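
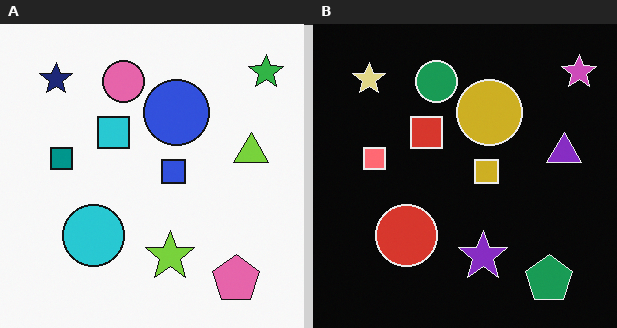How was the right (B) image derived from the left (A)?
The transformation is: color-inverted (negative).

The light background has become dark and every shape's color is its complement — a photographic negative.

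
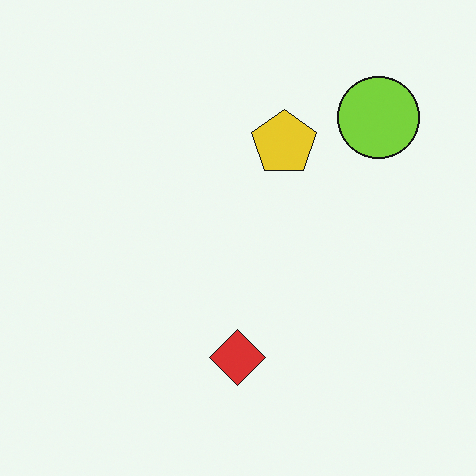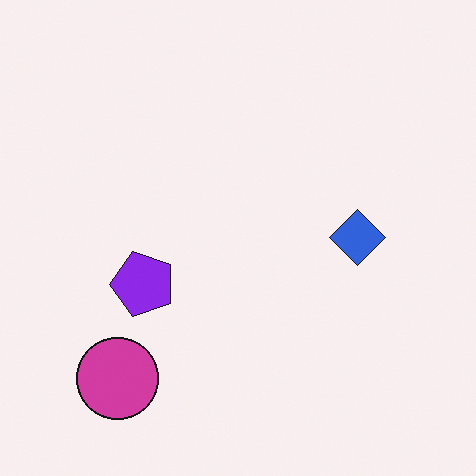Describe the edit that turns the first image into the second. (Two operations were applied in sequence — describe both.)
The transformation is: transposed (reflected across the top-left ↔ bottom-right diagonal), then hue-shifted by a large amount.

Shapes have swapped their row and column positions — what was in the top-right is now in the bottom-left — a diagonal reflection. Every shape's color has rotated by the same amount around the hue wheel — a uniform hue shift.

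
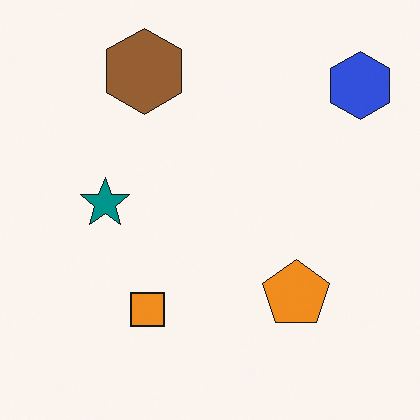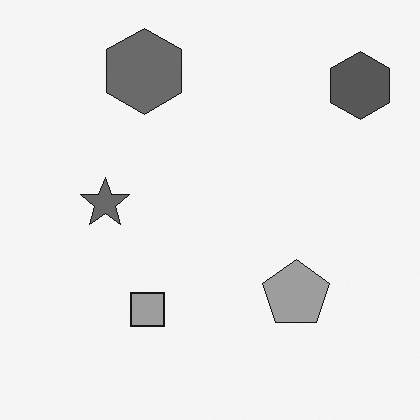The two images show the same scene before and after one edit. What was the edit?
The image was converted to grayscale.

All color is removed — every shape is now a shade of grey.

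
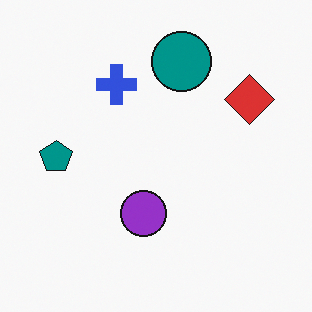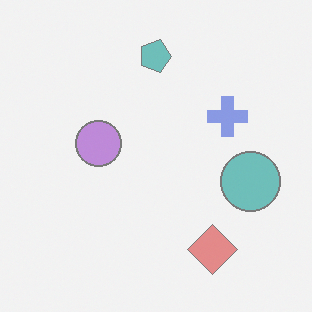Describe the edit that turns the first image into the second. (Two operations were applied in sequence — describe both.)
The image was washed out (contrast reduced), then rotated 90° clockwise.

Tones are pushed toward mid-grey across the whole image — a global contrast change. The red diamond sits in the top-right of the first image and the bottom-right of the second — consistent with a whole-image 90° clockwise rotation.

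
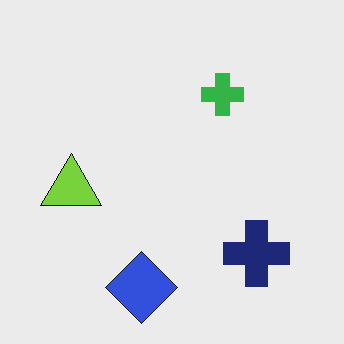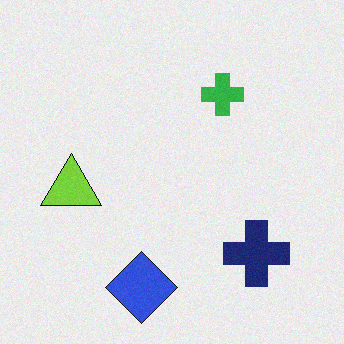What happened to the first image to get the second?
The transformation is: degraded with a light layer of grain.

Random speckle covers the whole image, including the flat background.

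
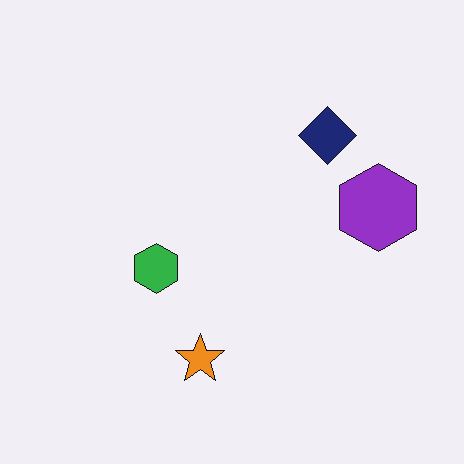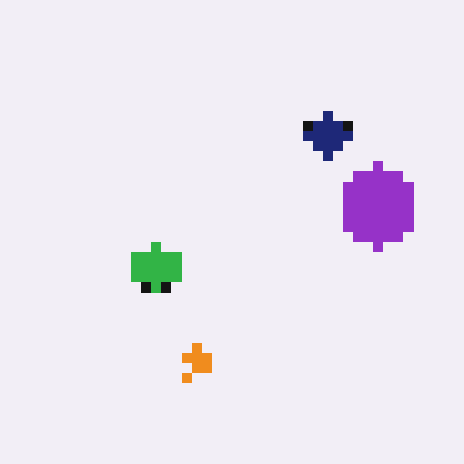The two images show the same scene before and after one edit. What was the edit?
It was heavily pixelated into large blocks.

Shapes are reduced to large square blocks; fine edges and outlines are lost — a downscale-then-upscale (mosaic) effect.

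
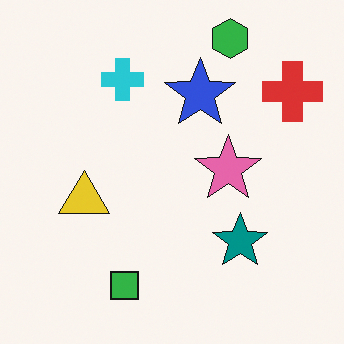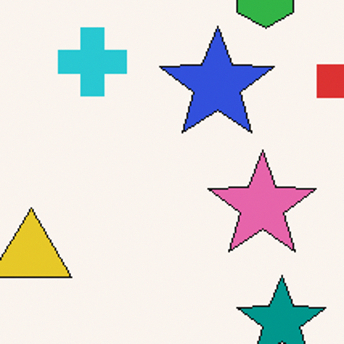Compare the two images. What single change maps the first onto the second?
The transformation is: cropped slightly and scaled back up.

The visible shapes are larger and the field of view is narrower; shapes near the original edges may be partly or wholly outside the frame — a crop-and-rescale.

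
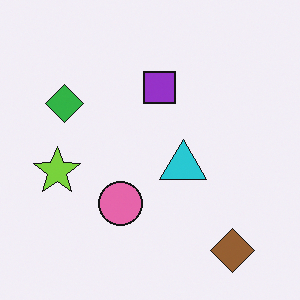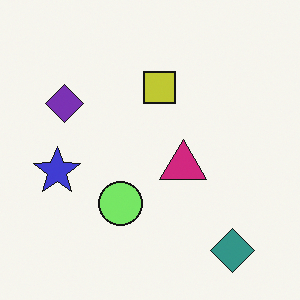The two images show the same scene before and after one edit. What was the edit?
It was hue-shifted noticeably.

Every shape's color has rotated by the same amount around the hue wheel — a uniform hue shift.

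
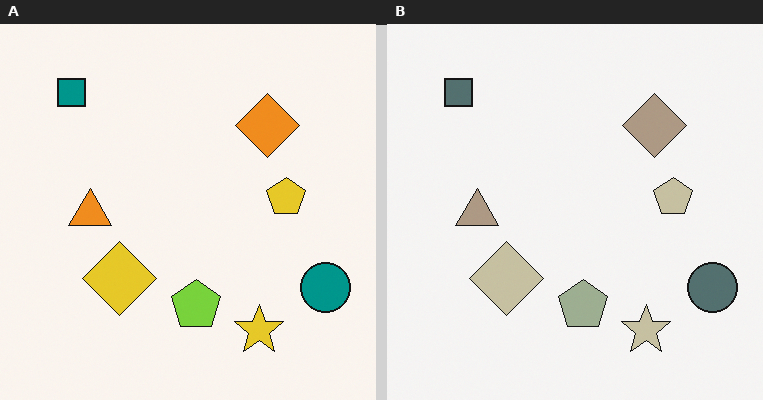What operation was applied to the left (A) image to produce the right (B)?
This is the original image made much more muted (saturation change).

All colors are more muted and greyish — a global saturation change.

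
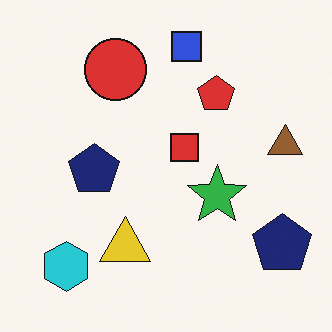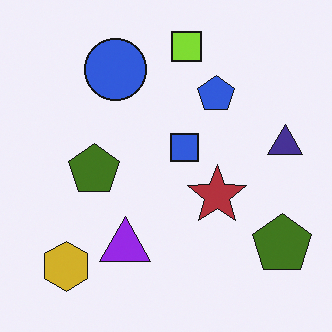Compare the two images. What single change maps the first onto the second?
The second image is the first hue-shifted by a large amount.

Every shape's color has rotated by the same amount around the hue wheel — a uniform hue shift.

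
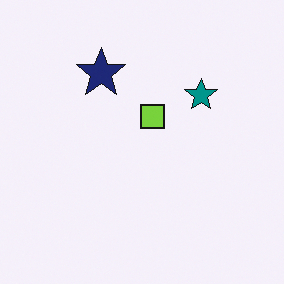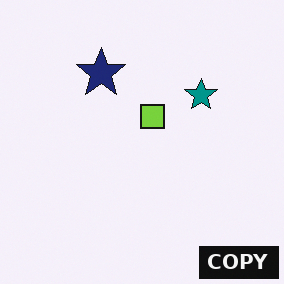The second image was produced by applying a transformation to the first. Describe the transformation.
The image was watermarked with the text "COPY" in the lower-right corner.

A dark label reading "COPY" appears in the lower-right corner.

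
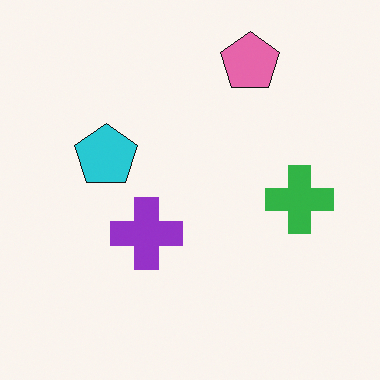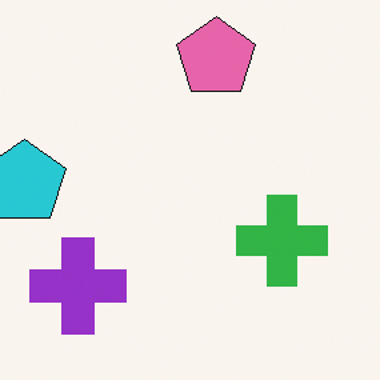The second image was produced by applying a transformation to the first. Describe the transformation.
It was cropped slightly and scaled back up.

The visible shapes are larger and the field of view is narrower; shapes near the original edges may be partly or wholly outside the frame — a crop-and-rescale.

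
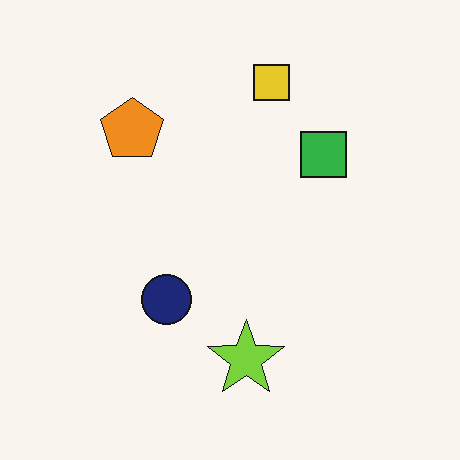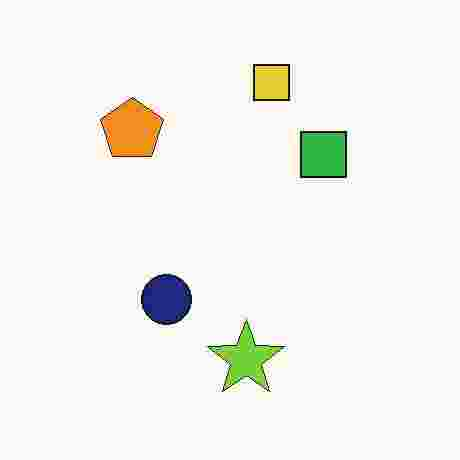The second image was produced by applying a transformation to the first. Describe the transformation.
The image was heavily JPEG-compressed with obvious blocking artifacts.

Blocky 8×8 compression artifacts appear around shape edges and the flat background shows ringing — characteristic JPEG degradation.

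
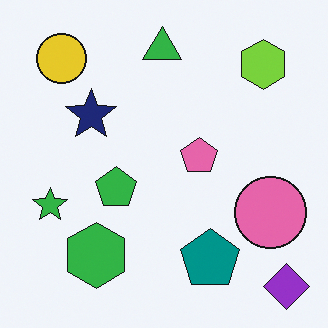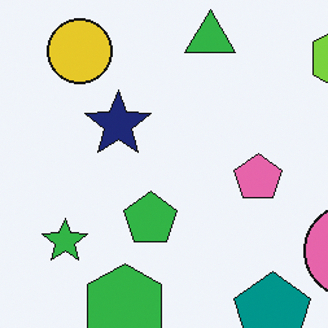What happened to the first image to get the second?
Cropped slightly and scaled back up.

The visible shapes are larger and the field of view is narrower; shapes near the original edges may be partly or wholly outside the frame — a crop-and-rescale.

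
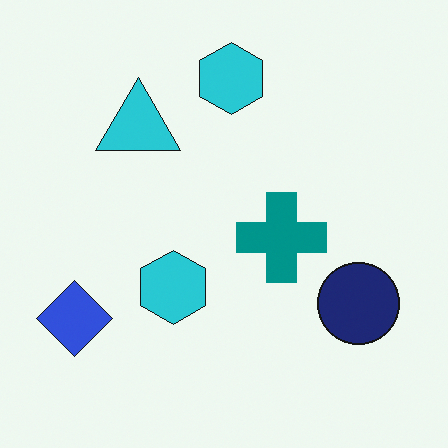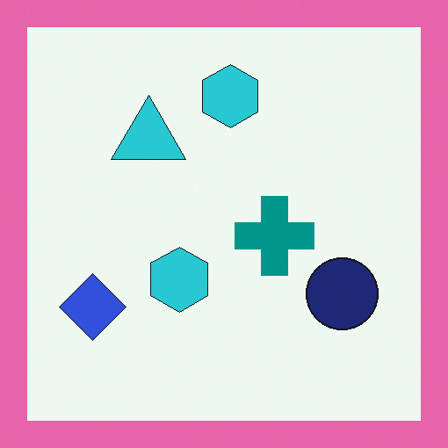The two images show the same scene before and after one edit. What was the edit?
The image was framed with a pink border.

A solid pink frame runs around the edge of the second image, with the content slightly shrunk inside it.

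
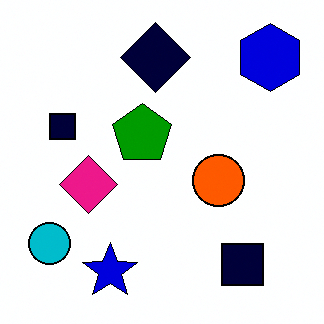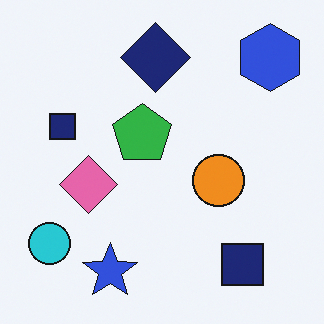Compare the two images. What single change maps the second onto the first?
Boosted in contrast.

Tones are pushed away from mid-grey across the whole image — a global contrast change.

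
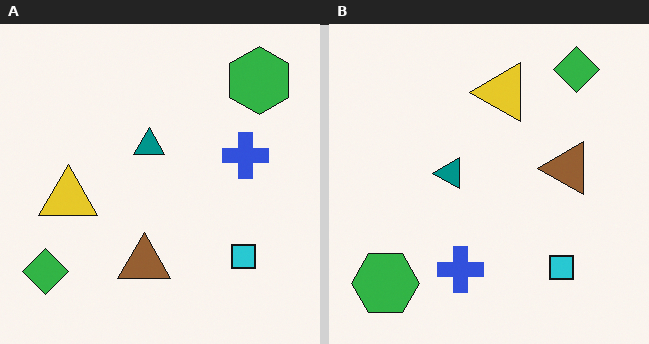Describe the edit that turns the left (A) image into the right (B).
The right (B) image is the left (A) transposed (reflected across the top-left ↔ bottom-right diagonal).

Shapes have swapped their row and column positions — what was in the top-right is now in the bottom-left — a diagonal reflection.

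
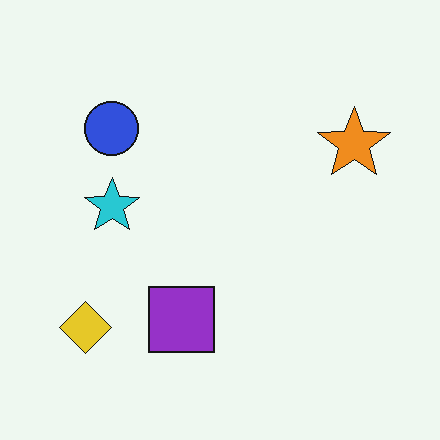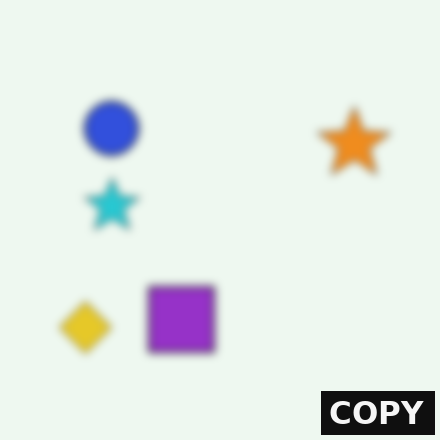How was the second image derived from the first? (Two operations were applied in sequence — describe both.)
The second image is the first moderately blurred, then watermarked with the text "COPY" in the lower-right corner.

Shape edges and outlines are uniformly softened across the whole image. A dark label reading "COPY" appears in the lower-right corner.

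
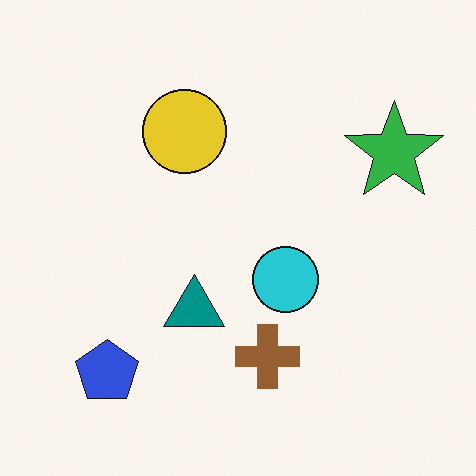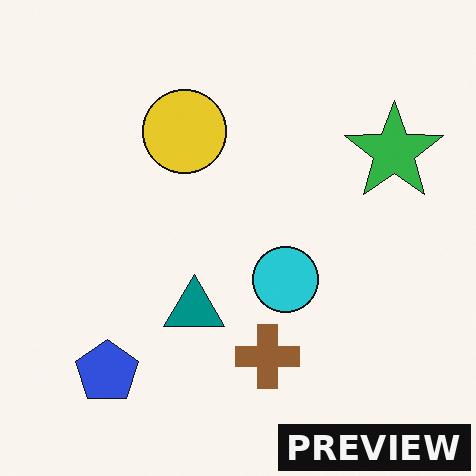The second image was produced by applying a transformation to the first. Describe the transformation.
The image was watermarked with the text "PREVIEW" in the lower-right corner.

A dark label reading "PREVIEW" appears in the lower-right corner.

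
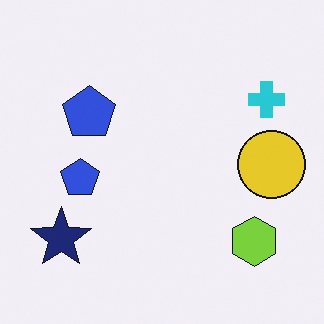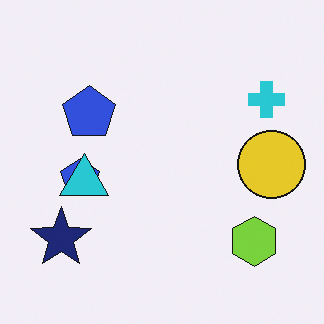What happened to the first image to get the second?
It was overlaid with an additional cyan triangle.

A cyan triangle appears in the second image that is absent from the first.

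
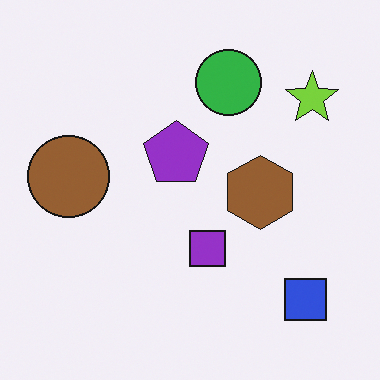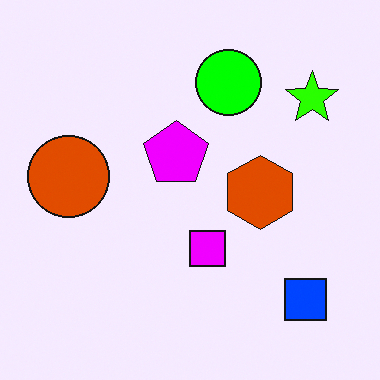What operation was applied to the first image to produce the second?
This is the original image made much more vivid (saturation change).

All colors are more vivid — a global saturation change.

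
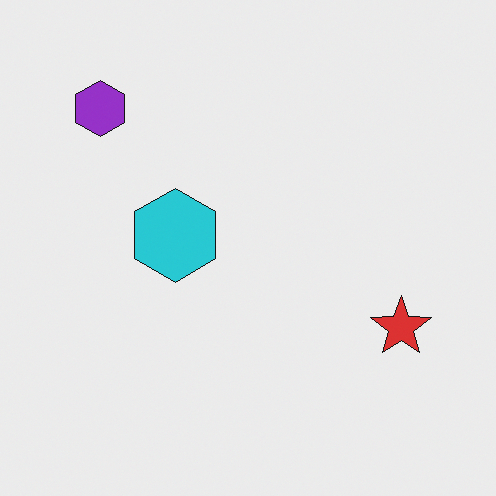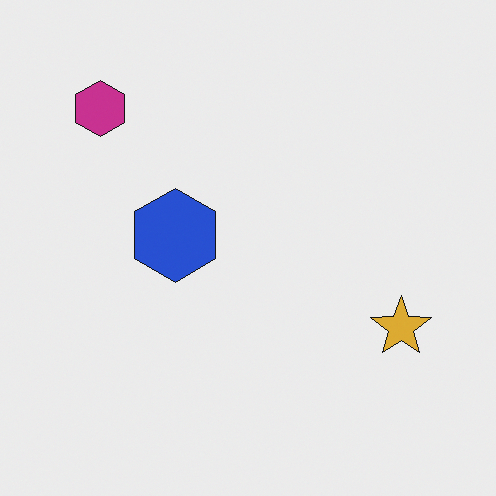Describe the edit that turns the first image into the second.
It was hue-shifted slightly.

Every shape's color has rotated by the same amount around the hue wheel — a uniform hue shift.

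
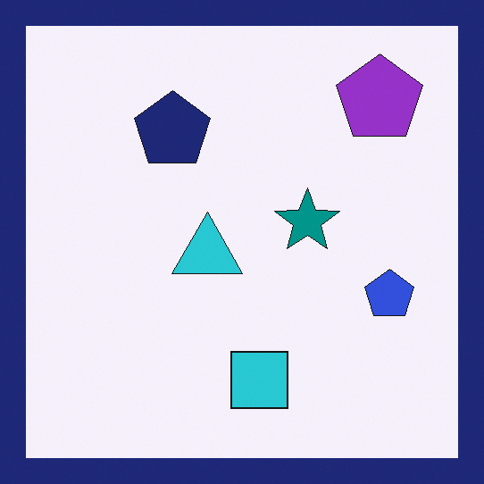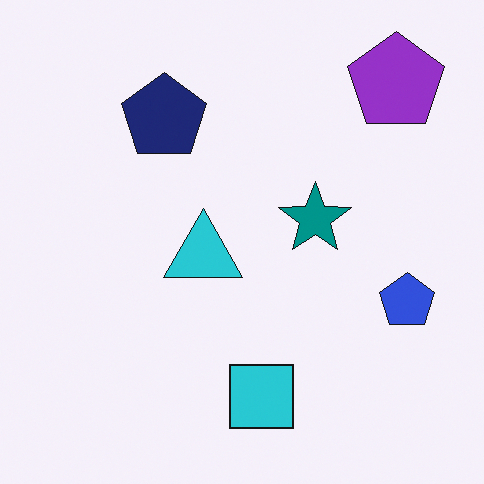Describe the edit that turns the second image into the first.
The image was framed with a navy border.

A solid navy frame runs around the edge of the first image, with the content slightly shrunk inside it.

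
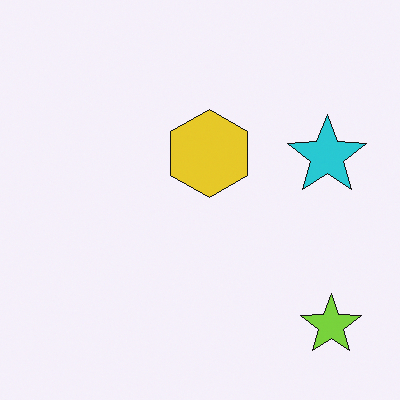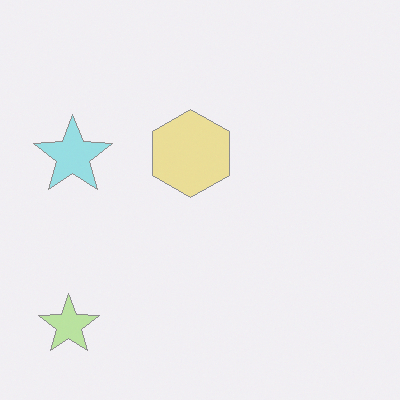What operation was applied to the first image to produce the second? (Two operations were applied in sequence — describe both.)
The transformation is: flipped horizontally (left ↔ right), then given much lower contrast.

The lime star is in the bottom-right of the first image and the bottom-left of the second — shapes on opposite sides of the vertical midline have swapped in a mirror flip. Tones are pushed toward mid-grey across the whole image — a global contrast change.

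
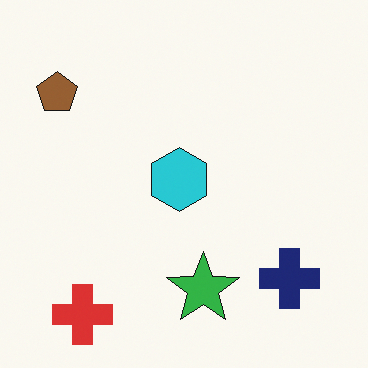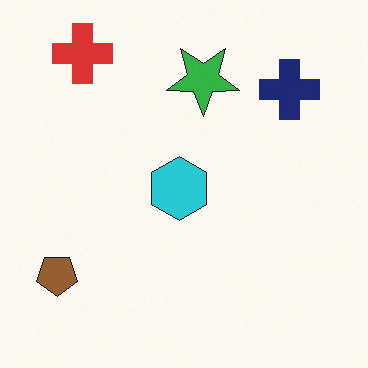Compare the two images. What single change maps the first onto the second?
The image was flipped vertically (top ↔ bottom).

The red cross is in the bottom-left of the first image and the top-left of the second — shapes on opposite sides of the horizontal midline have swapped in a mirror flip.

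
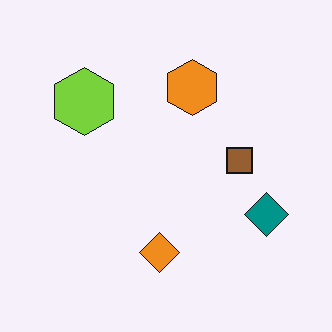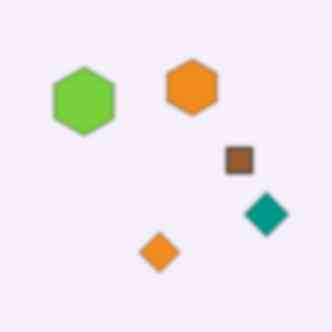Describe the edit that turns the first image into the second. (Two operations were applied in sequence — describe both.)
The second image is the first given a subtle gaussian blur, then JPEG-compressed with visible artifacts.

Shape edges and outlines are uniformly softened across the whole image. Blocky 8×8 compression artifacts appear around shape edges and the flat background shows ringing — characteristic JPEG degradation.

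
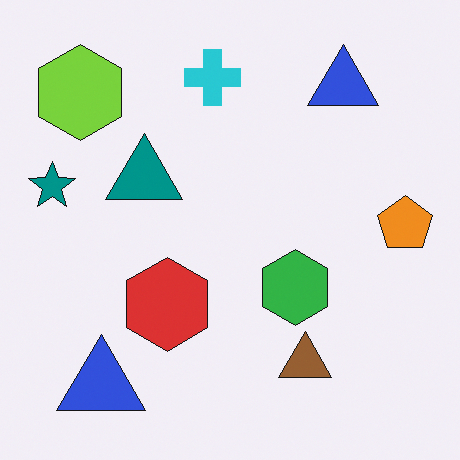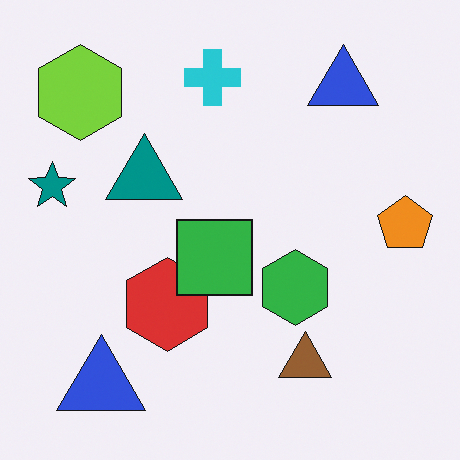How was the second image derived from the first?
It was overlaid with an additional green square.

A green square appears in the second image that is absent from the first.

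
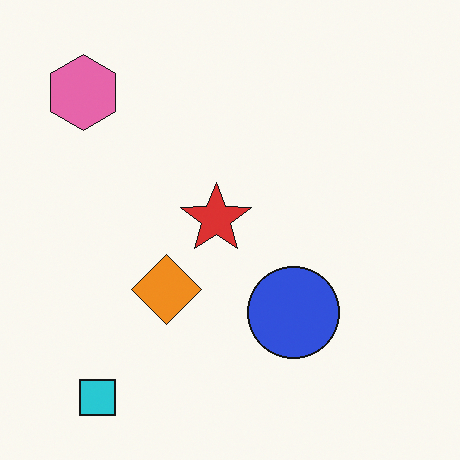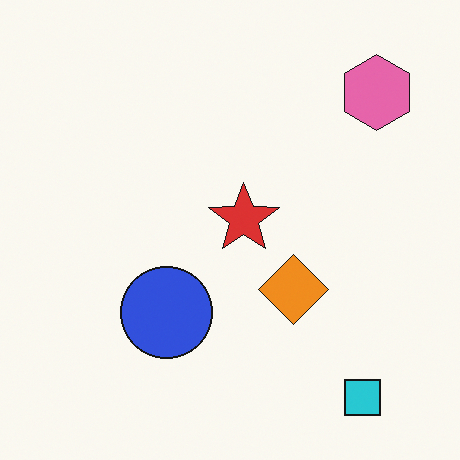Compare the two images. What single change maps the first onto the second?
The image was flipped horizontally (left ↔ right).

The pink hexagon is in the top-left of the first image and the top-right of the second — shapes on opposite sides of the vertical midline have swapped in a mirror flip.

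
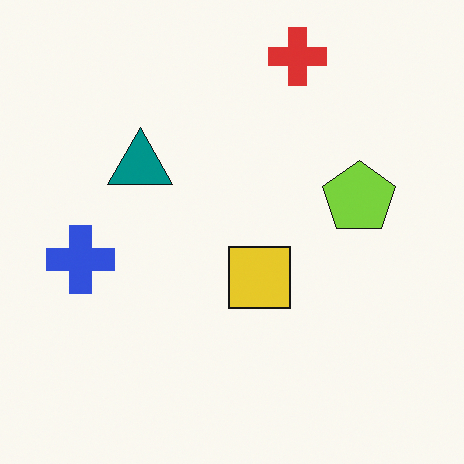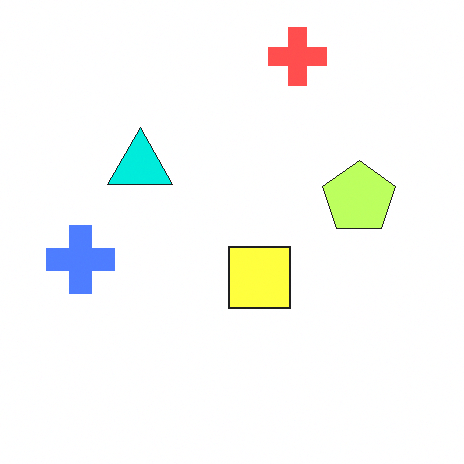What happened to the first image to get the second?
The image was substantially brightened.

Every pixel — background and shapes alike — is uniformly brightened.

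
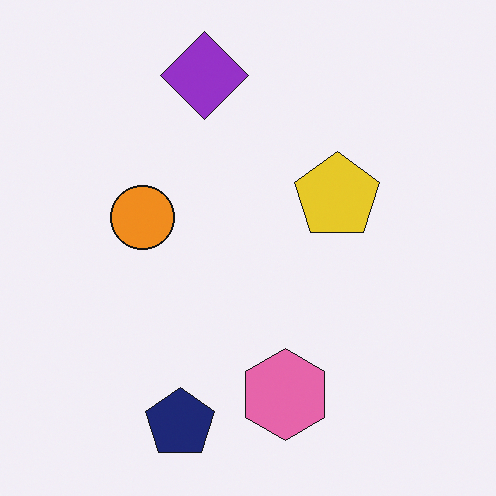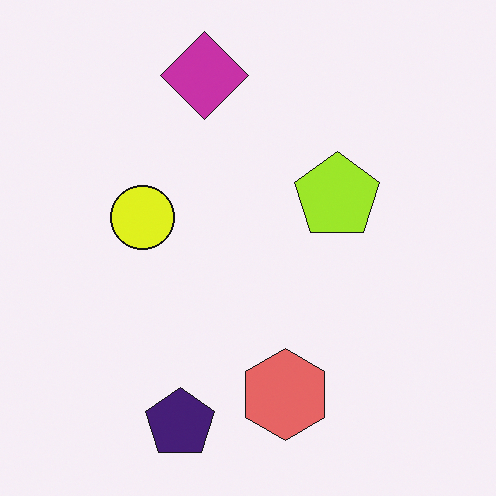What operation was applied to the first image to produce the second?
The second image is the first hue-shifted by a small amount.

Every shape's color has rotated by the same amount around the hue wheel — a uniform hue shift.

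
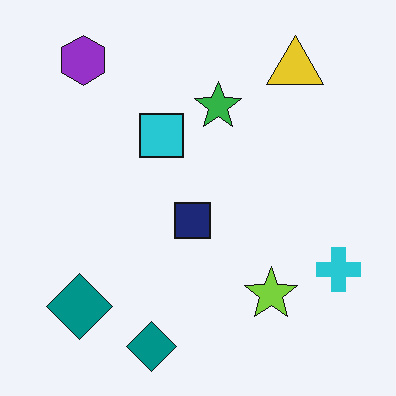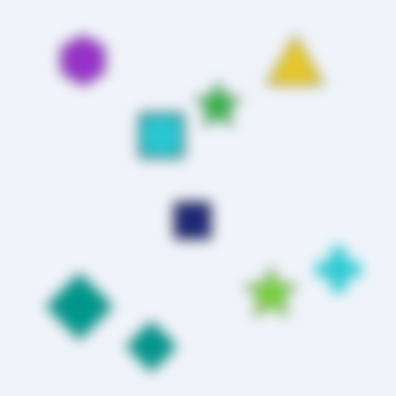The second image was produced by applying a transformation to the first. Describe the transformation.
The transformation is: strongly gaussian-blurred.

Shape edges and outlines are uniformly softened across the whole image.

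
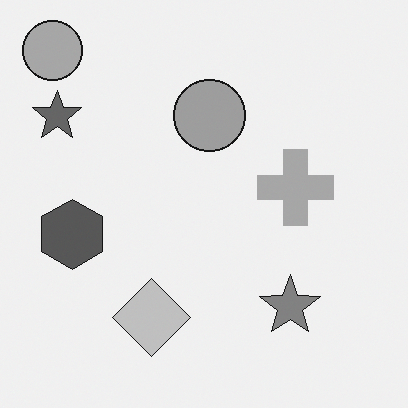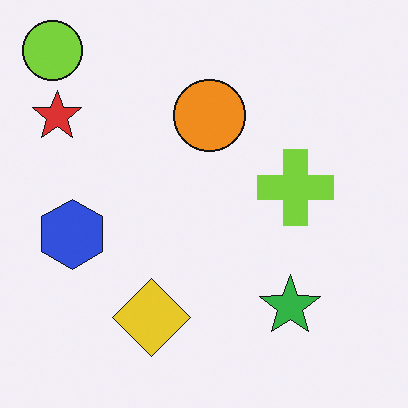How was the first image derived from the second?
The transformation is: converted to grayscale.

All color is removed — every shape is now a shade of grey.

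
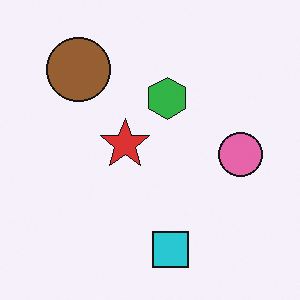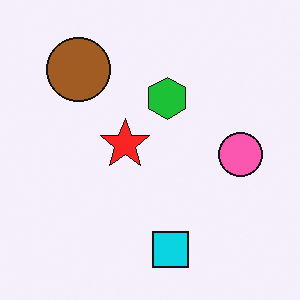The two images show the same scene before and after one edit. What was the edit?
The image was slightly oversaturated.

All colors are more vivid — a global saturation change.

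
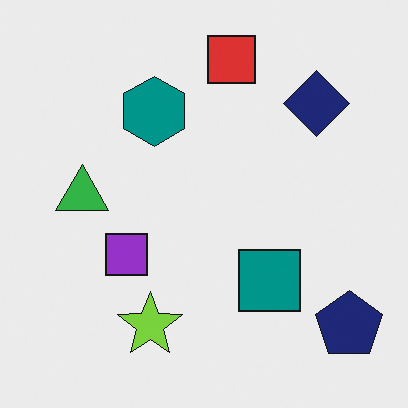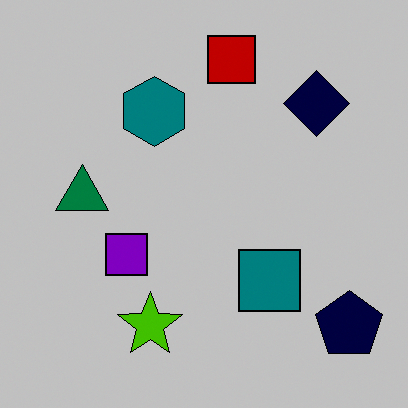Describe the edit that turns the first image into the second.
The second image is the first heavily posterized to just a handful of flat colors.

Each flat color has snapped to a coarser quantized level — most visibly, the near-white background has dropped to a flat grey.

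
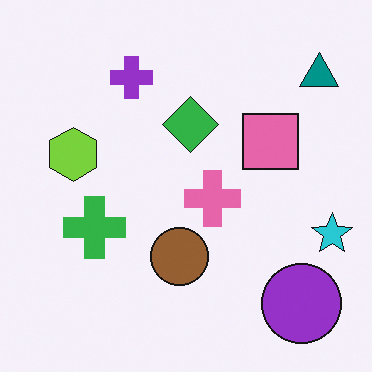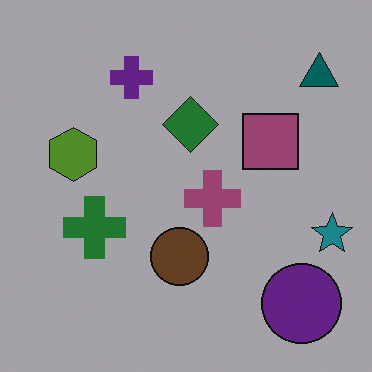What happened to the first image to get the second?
This is the original image substantially darkened.

Every pixel — background and shapes alike — is uniformly darkened.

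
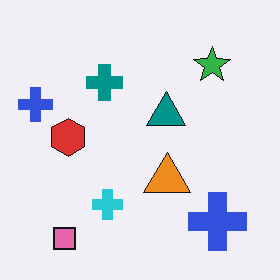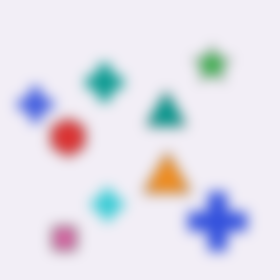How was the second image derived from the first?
The image was heavily blurred.

Shape edges and outlines are uniformly softened across the whole image.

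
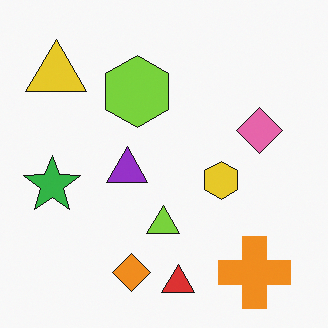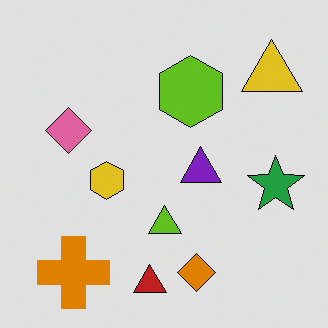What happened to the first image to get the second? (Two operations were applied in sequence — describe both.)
It was flipped horizontally (left ↔ right), then moderately posterized.

The green star is in the left of the first image and the right of the second — shapes on opposite sides of the vertical midline have swapped in a mirror flip. Each flat color has snapped to a coarser quantized level — most visibly, the near-white background has dropped to a flat grey.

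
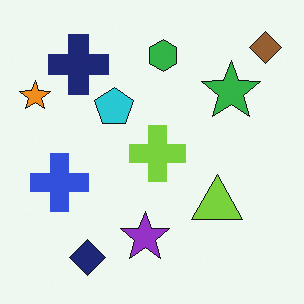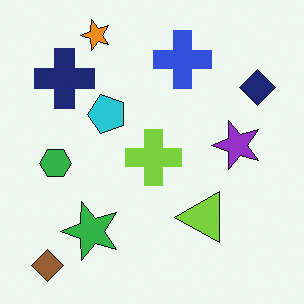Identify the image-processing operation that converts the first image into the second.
Transposed (reflected across the top-left ↔ bottom-right diagonal).

Shapes have swapped their row and column positions — what was in the top-right is now in the bottom-left — a diagonal reflection.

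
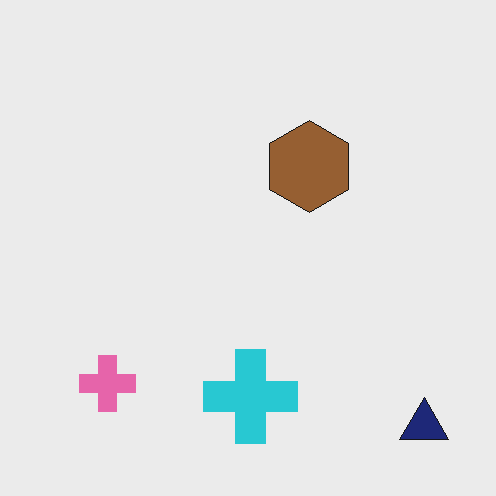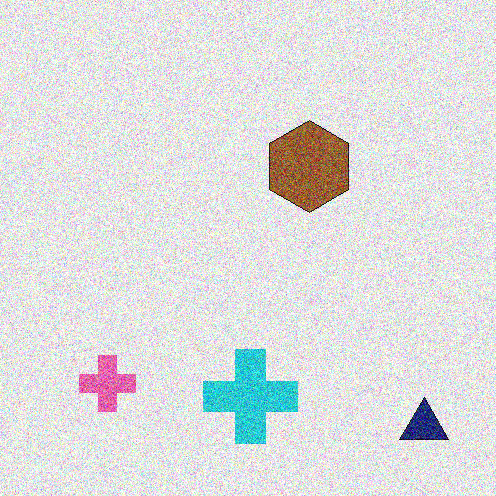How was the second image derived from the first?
This is the original image degraded with strong gaussian noise.

Random speckle covers the whole image, including the flat background.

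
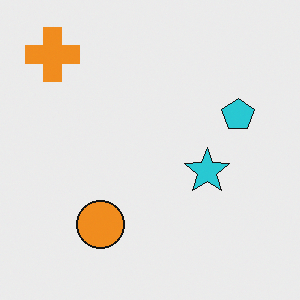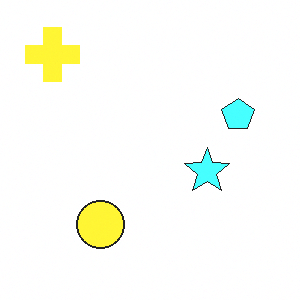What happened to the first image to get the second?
The transformation is: noticeably brightened.

Every pixel — background and shapes alike — is uniformly brightened.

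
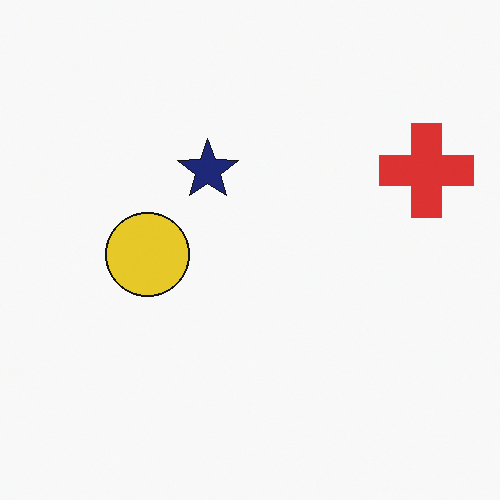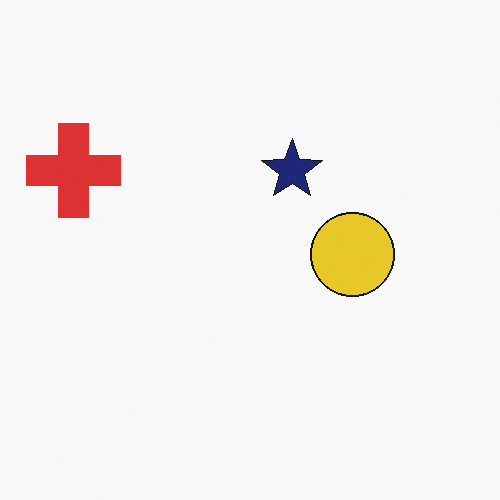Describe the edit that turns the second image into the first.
The image was flipped horizontally (left ↔ right).

The red cross is in the left of the second image and the right of the first — shapes on opposite sides of the vertical midline have swapped in a mirror flip.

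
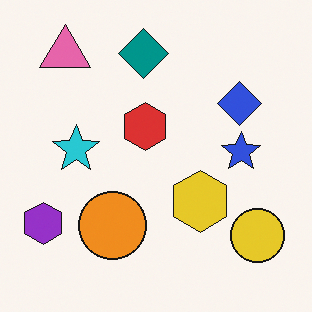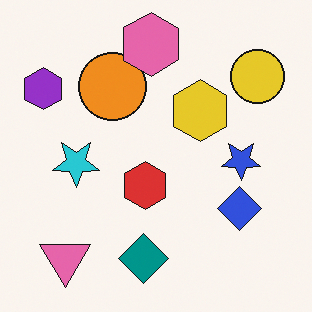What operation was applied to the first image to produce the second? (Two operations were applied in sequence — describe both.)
The image was flipped vertically (top ↔ bottom), then overlaid with an additional pink hexagon.

The teal diamond is in the top of the first image and the bottom of the second — shapes on opposite sides of the horizontal midline have swapped in a mirror flip. A pink hexagon appears in the second image that is absent from the first.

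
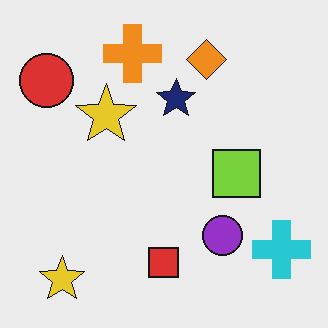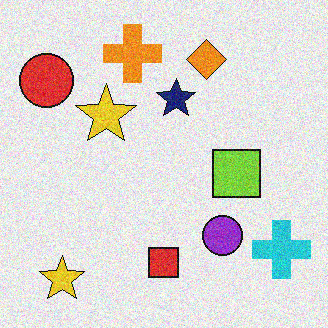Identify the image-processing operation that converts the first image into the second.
Degraded with visible gaussian noise.

Random speckle covers the whole image, including the flat background.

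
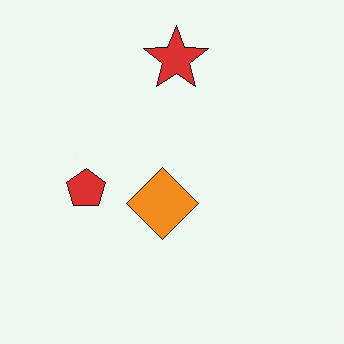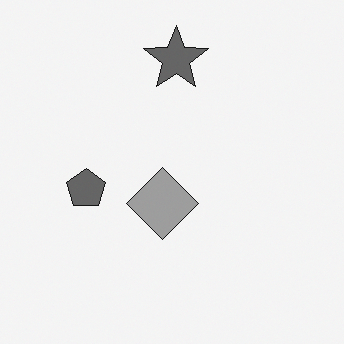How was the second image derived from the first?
It was converted to grayscale.

All color is removed — every shape is now a shade of grey.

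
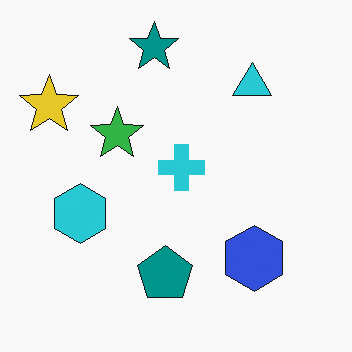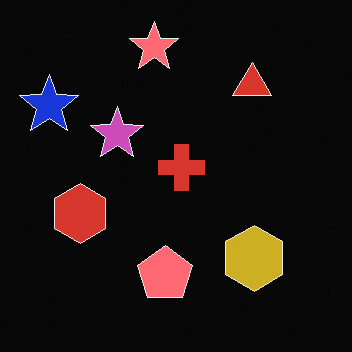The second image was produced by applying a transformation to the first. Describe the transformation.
Color-inverted (negative).

The light background has become dark and every shape's color is its complement — a photographic negative.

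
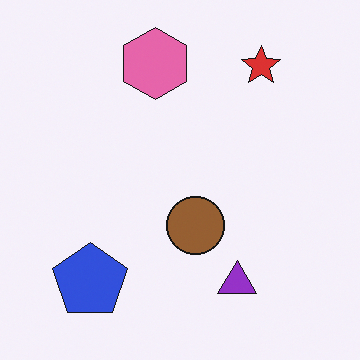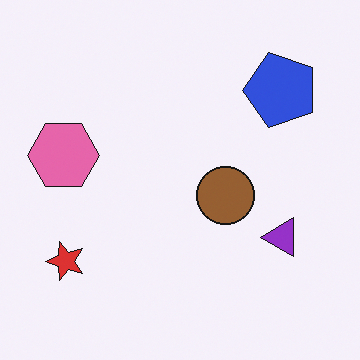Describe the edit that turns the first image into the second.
Transposed (reflected across the top-left ↔ bottom-right diagonal).

Shapes have swapped their row and column positions — what was in the top-right is now in the bottom-left — a diagonal reflection.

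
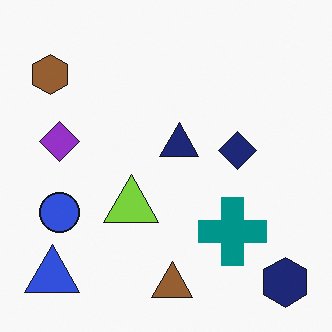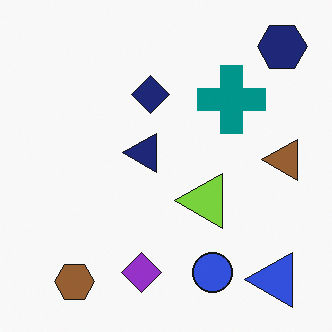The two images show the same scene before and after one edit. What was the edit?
The second image is the first rotated 90° counter-clockwise.

The navy hexagon sits in the bottom-right of the first image and the top-right of the second — consistent with a whole-image 90° counter-clockwise rotation.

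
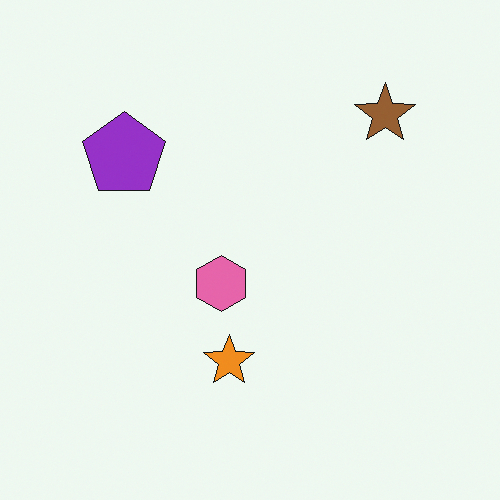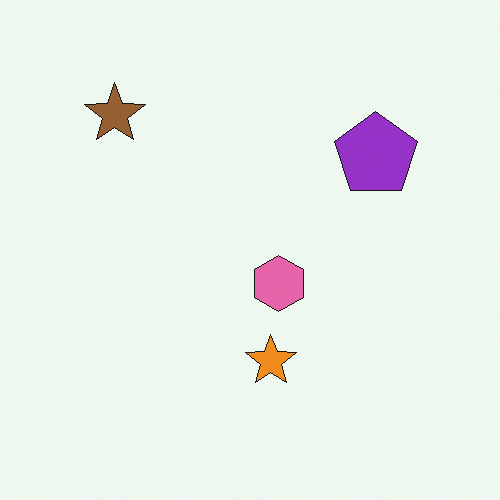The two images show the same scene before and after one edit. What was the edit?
The second image is the first flipped horizontally (left ↔ right).

The brown star is in the top-right of the first image and the top-left of the second — shapes on opposite sides of the vertical midline have swapped in a mirror flip.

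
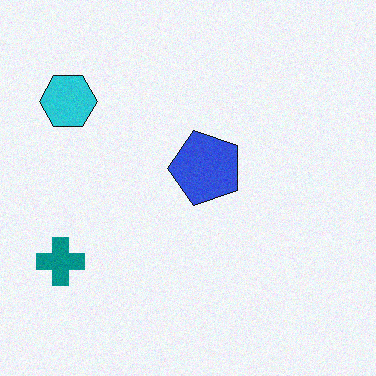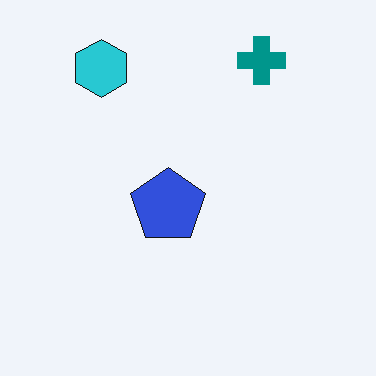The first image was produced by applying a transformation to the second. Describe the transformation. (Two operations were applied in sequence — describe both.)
The transformation is: transposed (reflected across the top-left ↔ bottom-right diagonal), then degraded with subtle gaussian noise.

Shapes have swapped their row and column positions — what was in the top-right is now in the bottom-left — a diagonal reflection. Random speckle covers the whole image, including the flat background.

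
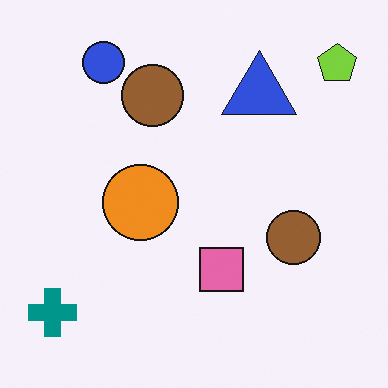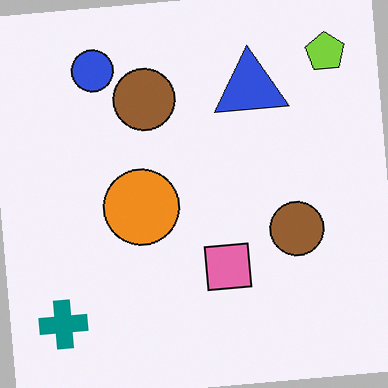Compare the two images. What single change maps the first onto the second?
Rotated counter-clockwise by a slight angle.

Every shape is tilted by the same angle and the image corners show triangular fill wedges — a whole-image rotation by a non-right angle.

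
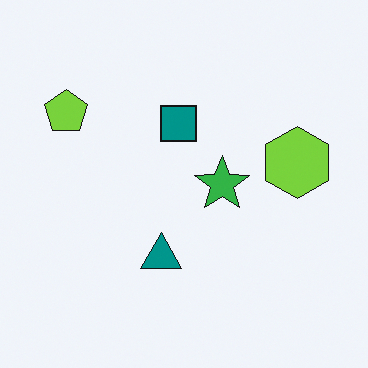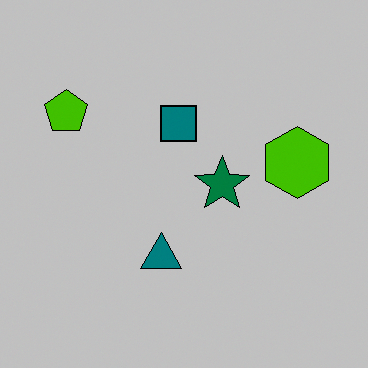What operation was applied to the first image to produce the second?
The image was aggressively posterized.

Each flat color has snapped to a coarser quantized level — most visibly, the near-white background has dropped to a flat grey.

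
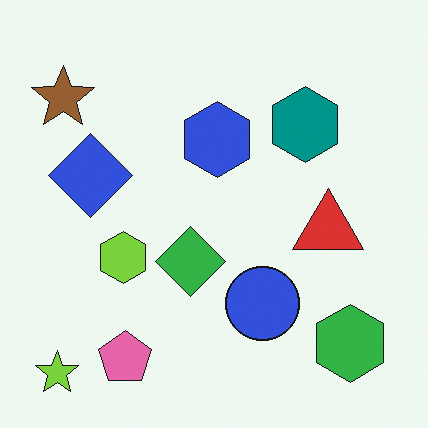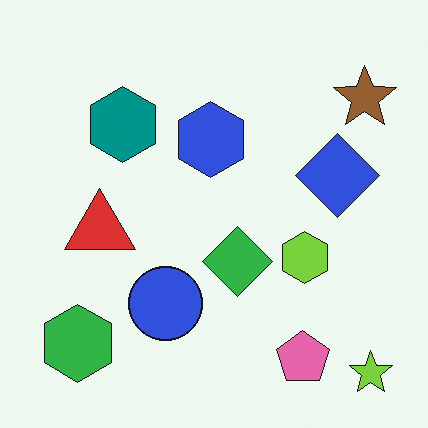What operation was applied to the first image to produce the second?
Flipped horizontally (left ↔ right).

The lime star is in the bottom-left of the first image and the bottom-right of the second — shapes on opposite sides of the vertical midline have swapped in a mirror flip.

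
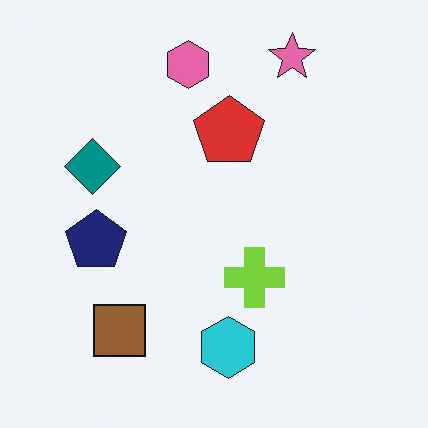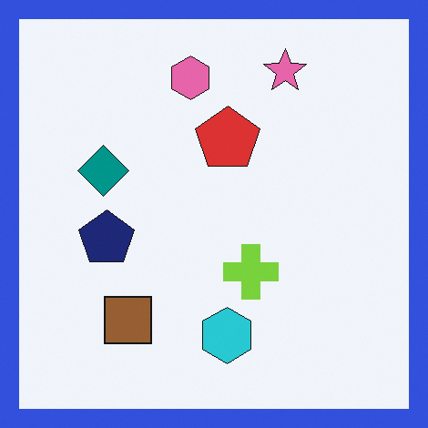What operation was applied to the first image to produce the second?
It was framed with a blue border.

A solid blue frame runs around the edge of the second image, with the content slightly shrunk inside it.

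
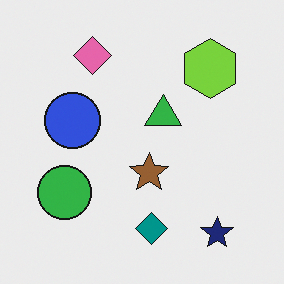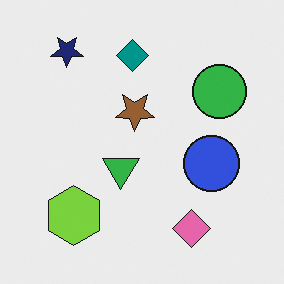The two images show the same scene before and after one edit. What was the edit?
Rotated 180°.

The navy star sits in the bottom-right of the first image and the top-left of the second — consistent with a whole-image 180° rotation.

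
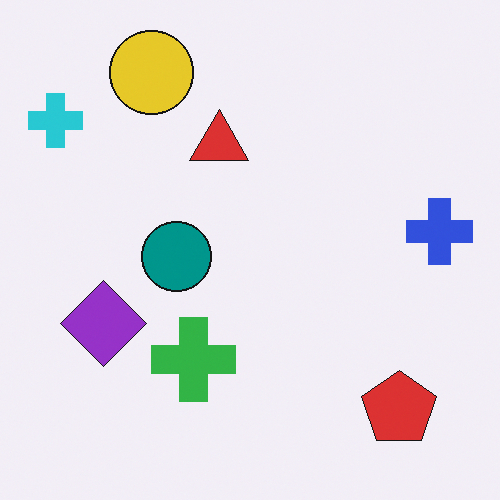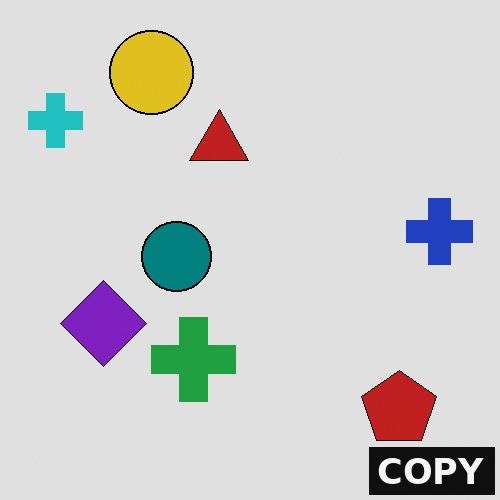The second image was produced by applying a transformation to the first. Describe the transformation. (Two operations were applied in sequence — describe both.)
The transformation is: moderately posterized, then watermarked with the text "COPY" in the lower-right corner.

Each flat color has snapped to a coarser quantized level — most visibly, the near-white background has dropped to a flat grey. A dark label reading "COPY" appears in the lower-right corner.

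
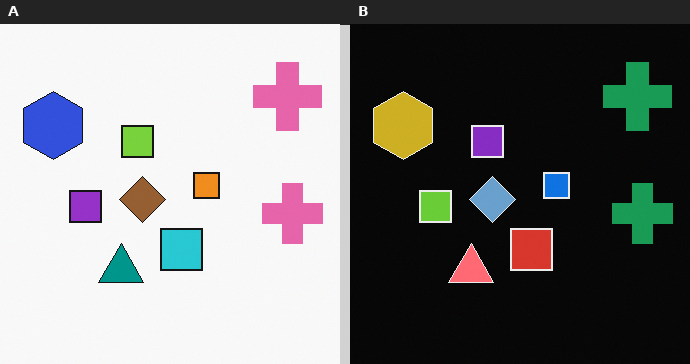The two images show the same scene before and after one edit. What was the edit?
It was color-inverted (negative).

The light background has become dark and every shape's color is its complement — a photographic negative.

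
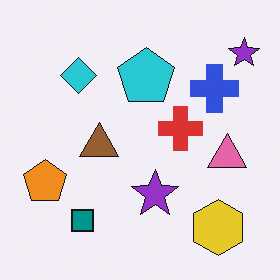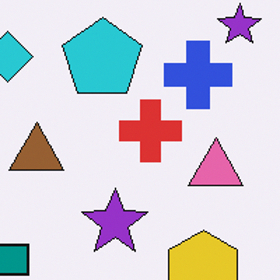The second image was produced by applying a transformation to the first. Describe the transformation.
The transformation is: cropped to a modestly smaller region and rescaled.

The visible shapes are larger and the field of view is narrower; shapes near the original edges may be partly or wholly outside the frame — a crop-and-rescale.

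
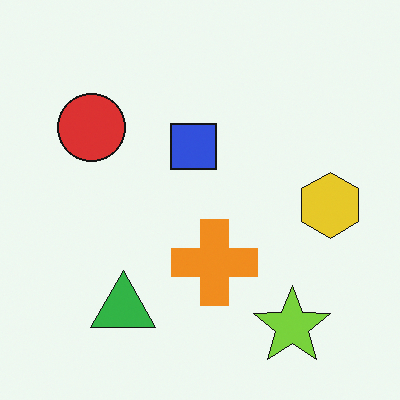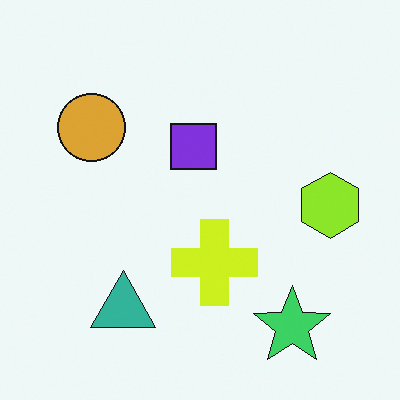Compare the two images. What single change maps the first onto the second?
It was hue-shifted by a small amount.

Every shape's color has rotated by the same amount around the hue wheel — a uniform hue shift.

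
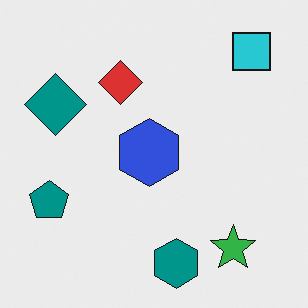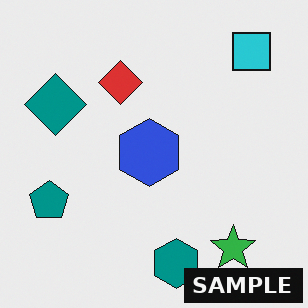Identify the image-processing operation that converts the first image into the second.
Watermarked with the text "SAMPLE" in the lower-right corner.

A dark label reading "SAMPLE" appears in the lower-right corner.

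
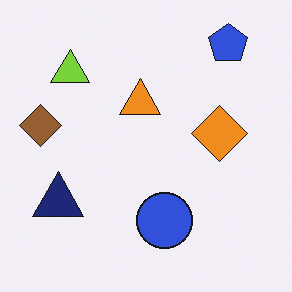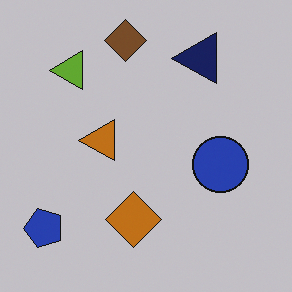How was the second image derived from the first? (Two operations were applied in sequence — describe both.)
The image was transposed (reflected across the top-left ↔ bottom-right diagonal), then slightly darkened.

Shapes have swapped their row and column positions — what was in the top-right is now in the bottom-left — a diagonal reflection. Every pixel — background and shapes alike — is uniformly darkened.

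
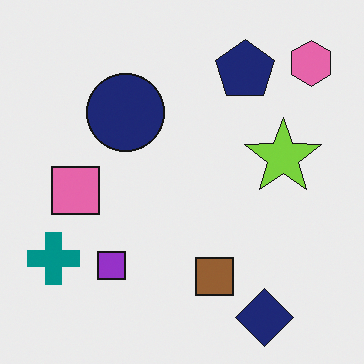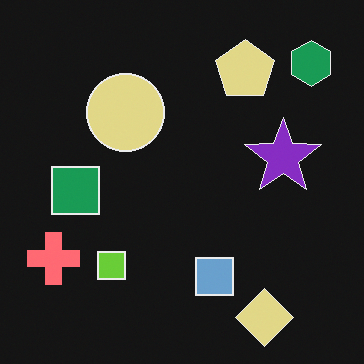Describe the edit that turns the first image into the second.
The image was color-inverted (negative).

The light background has become dark and every shape's color is its complement — a photographic negative.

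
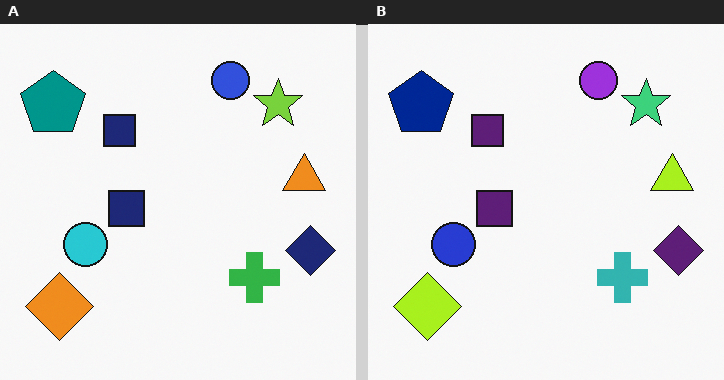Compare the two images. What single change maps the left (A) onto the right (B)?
The image was hue-shifted by a small amount.

Every shape's color has rotated by the same amount around the hue wheel — a uniform hue shift.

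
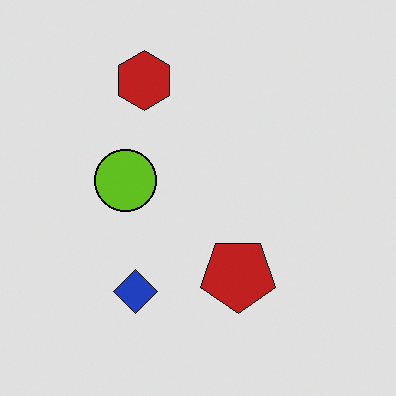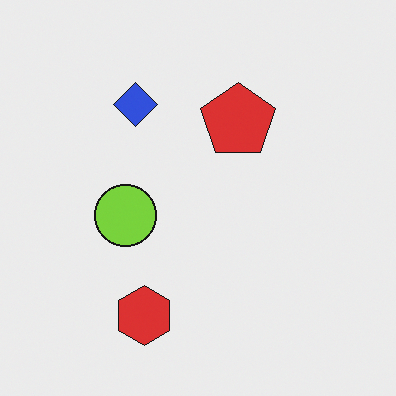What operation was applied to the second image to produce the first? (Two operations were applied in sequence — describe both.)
The first image is the second moderately posterized, then flipped vertically (top ↔ bottom).

Each flat color has snapped to a coarser quantized level — most visibly, the near-white background has dropped to a flat grey. The red hexagon is in the bottom of the second image and the top of the first — shapes on opposite sides of the horizontal midline have swapped in a mirror flip.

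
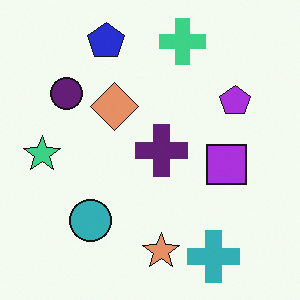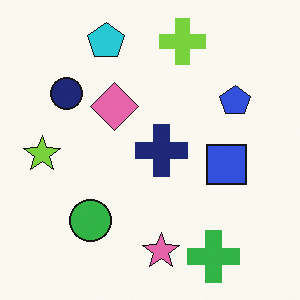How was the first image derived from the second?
It was hue-shifted slightly.

Every shape's color has rotated by the same amount around the hue wheel — a uniform hue shift.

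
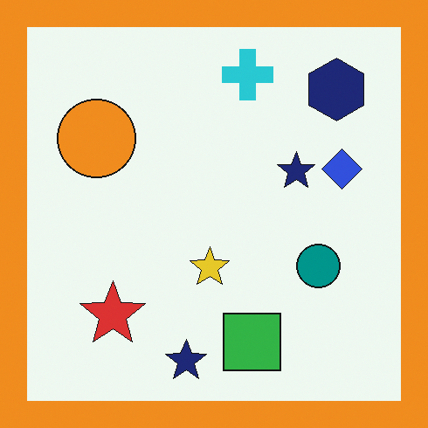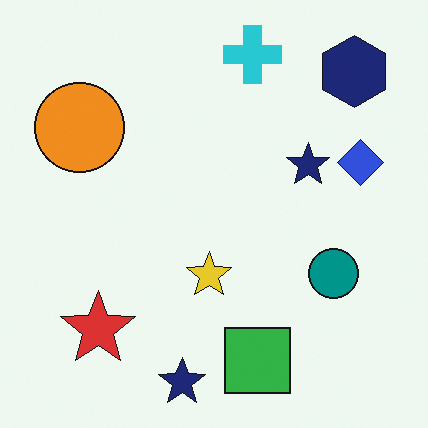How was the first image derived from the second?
The image was framed with a orange border.

A solid orange frame runs around the edge of the first image, with the content slightly shrunk inside it.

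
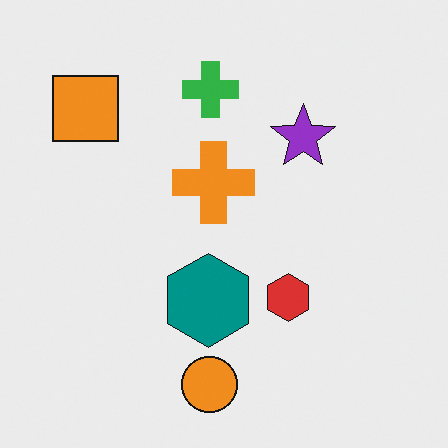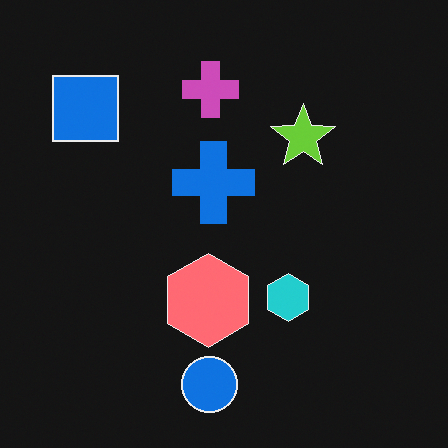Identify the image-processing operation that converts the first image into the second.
The image was color-inverted (negative).

The light background has become dark and every shape's color is its complement — a photographic negative.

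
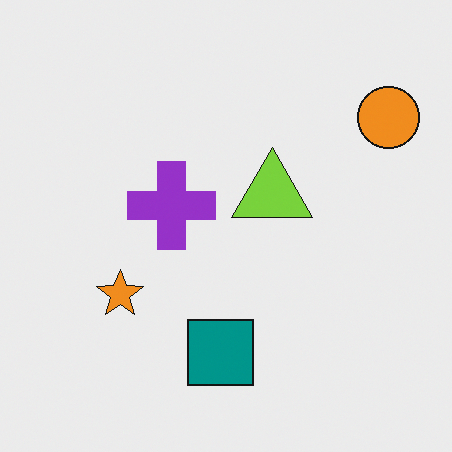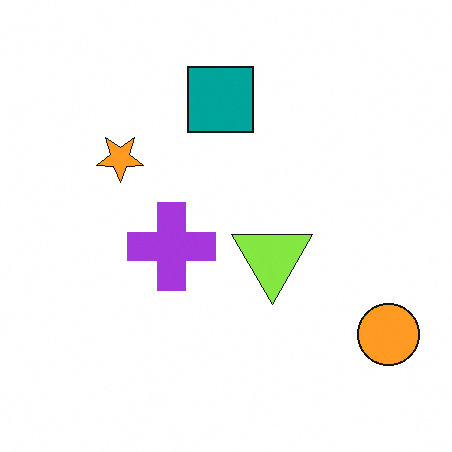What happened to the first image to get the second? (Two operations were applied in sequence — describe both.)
It was slightly brightened, then flipped vertically (top ↔ bottom).

Every pixel — background and shapes alike — is uniformly brightened. The teal square is in the bottom of the first image and the top of the second — shapes on opposite sides of the horizontal midline have swapped in a mirror flip.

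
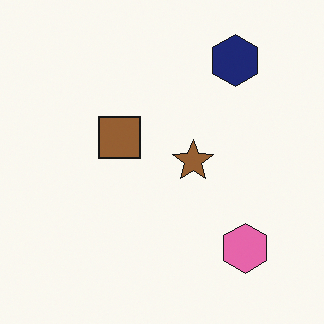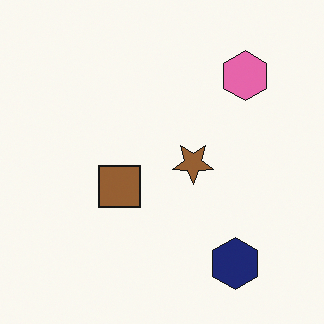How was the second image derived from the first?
It was flipped vertically (top ↔ bottom).

The navy hexagon is in the top-right of the first image and the bottom-right of the second — shapes on opposite sides of the horizontal midline have swapped in a mirror flip.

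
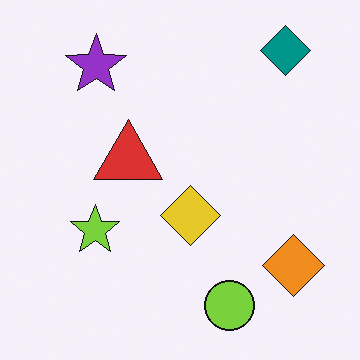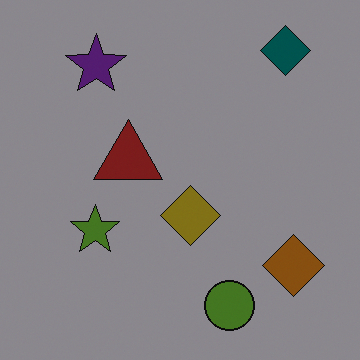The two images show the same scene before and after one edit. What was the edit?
The transformation is: darkened a lot.

Every pixel — background and shapes alike — is uniformly darkened.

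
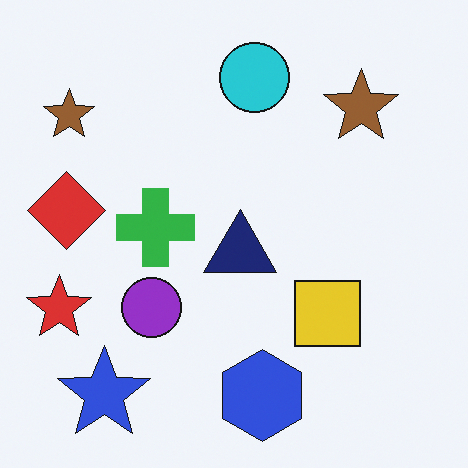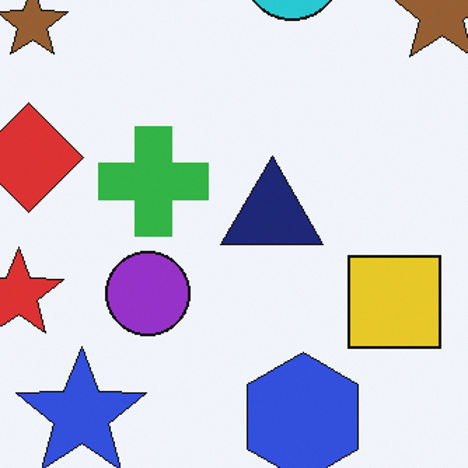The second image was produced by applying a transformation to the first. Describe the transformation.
The second image is the first cropped slightly and scaled back up.

The visible shapes are larger and the field of view is narrower; shapes near the original edges may be partly or wholly outside the frame — a crop-and-rescale.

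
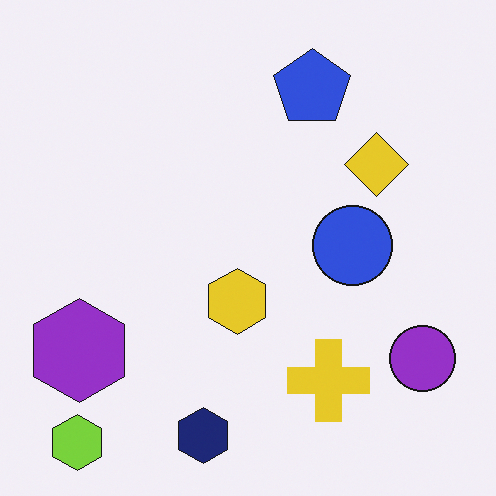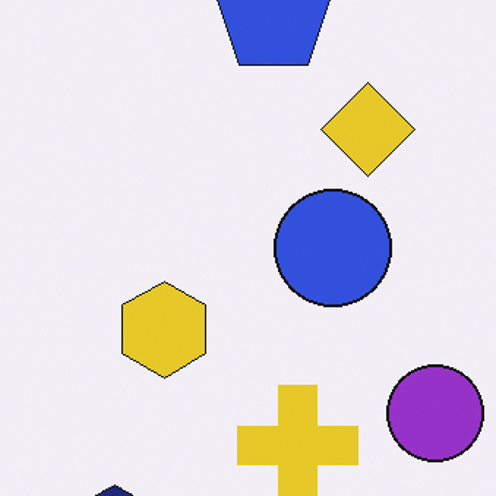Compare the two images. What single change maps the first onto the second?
Cropped to a modestly smaller region and rescaled.

The visible shapes are larger and the field of view is narrower; shapes near the original edges may be partly or wholly outside the frame — a crop-and-rescale.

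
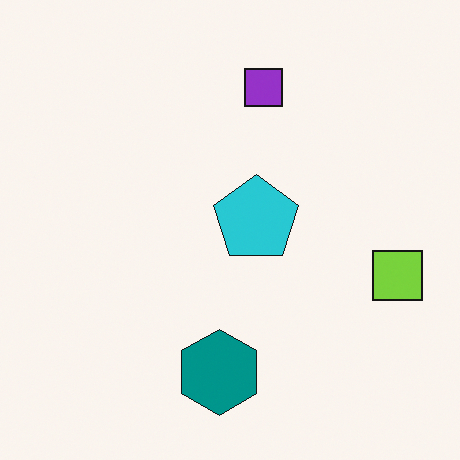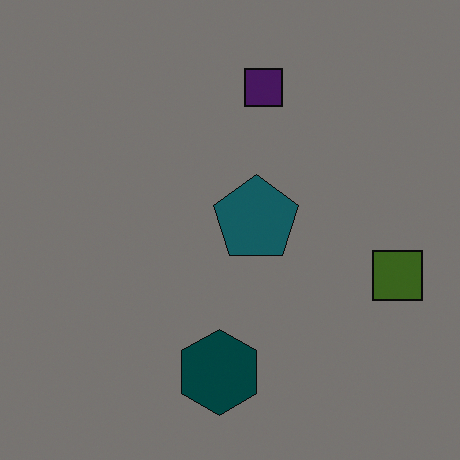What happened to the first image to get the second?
The transformation is: darkened a lot.

Every pixel — background and shapes alike — is uniformly darkened.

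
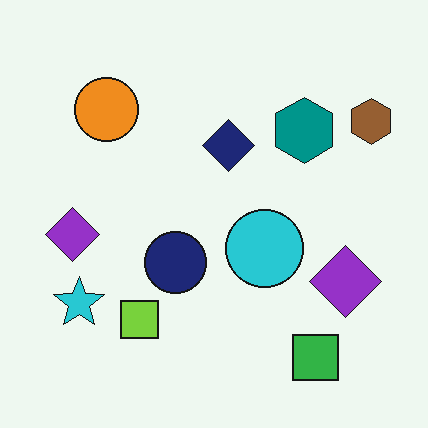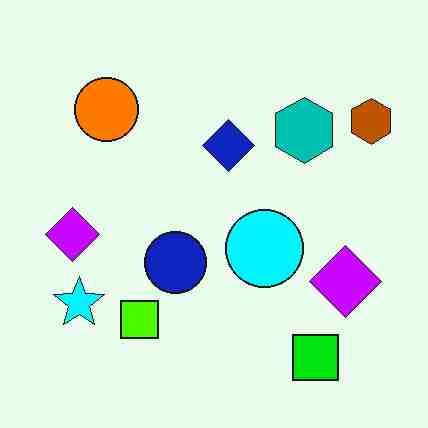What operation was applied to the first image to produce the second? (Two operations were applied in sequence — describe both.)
The transformation is: heavily oversaturated, then degraded with heavy JPEG compression.

All colors are more vivid — a global saturation change. Blocky 8×8 compression artifacts appear around shape edges and the flat background shows ringing — characteristic JPEG degradation.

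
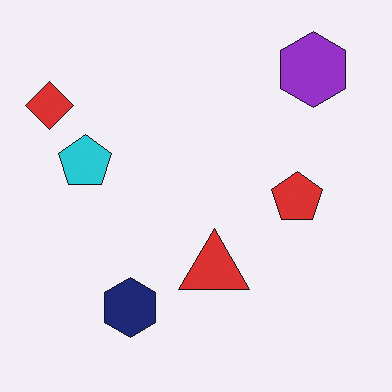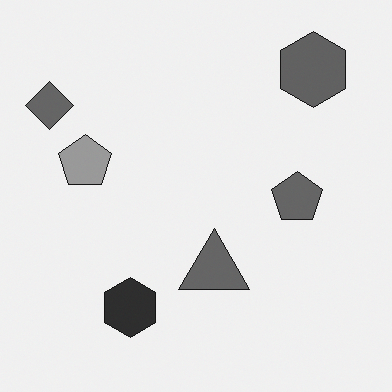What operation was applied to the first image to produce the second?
The transformation is: converted to grayscale.

All color is removed — every shape is now a shade of grey.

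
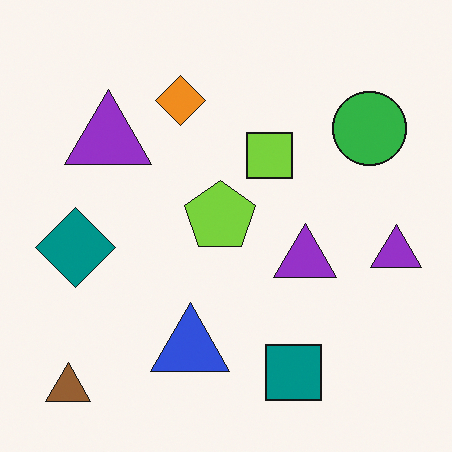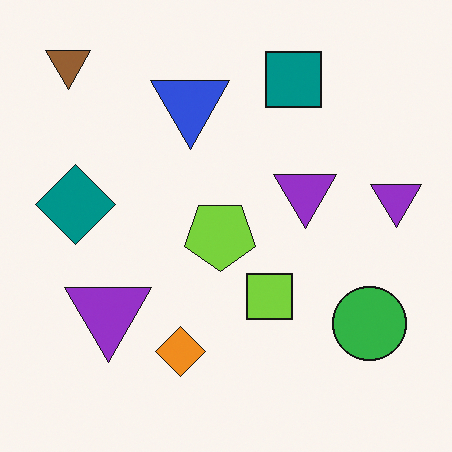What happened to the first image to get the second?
The transformation is: flipped vertically (top ↔ bottom).

The brown triangle is in the bottom-left of the first image and the top-left of the second — shapes on opposite sides of the horizontal midline have swapped in a mirror flip.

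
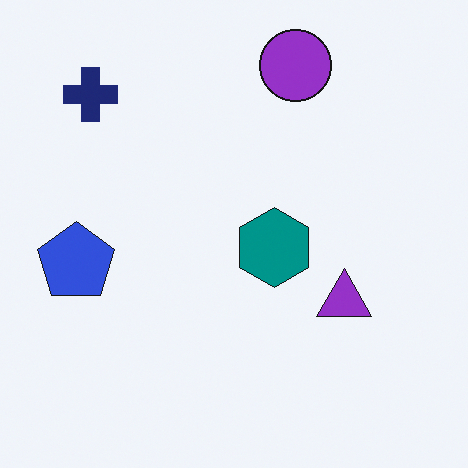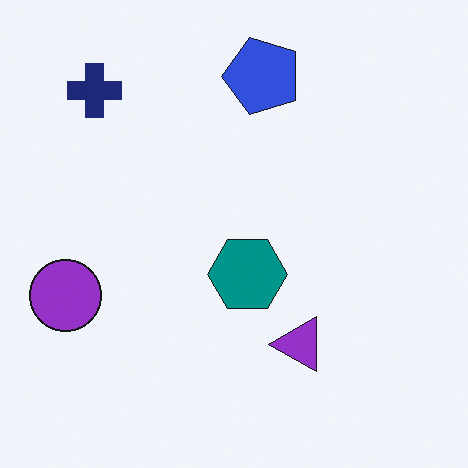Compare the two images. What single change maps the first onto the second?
The transformation is: transposed (reflected across the top-left ↔ bottom-right diagonal).

Shapes have swapped their row and column positions — what was in the top-right is now in the bottom-left — a diagonal reflection.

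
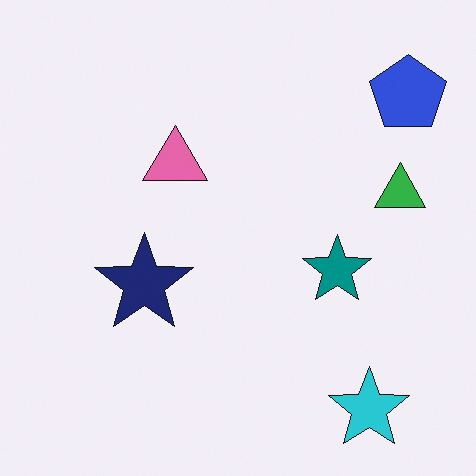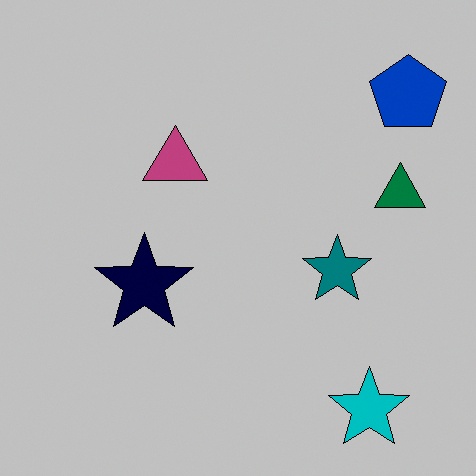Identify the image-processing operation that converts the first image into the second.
This is the original image aggressively posterized.

Each flat color has snapped to a coarser quantized level — most visibly, the near-white background has dropped to a flat grey.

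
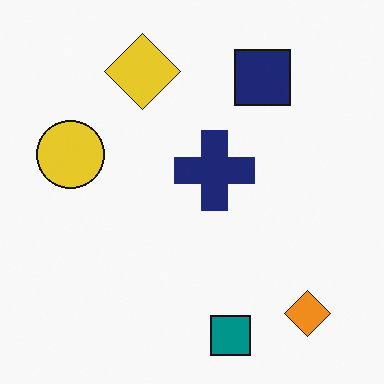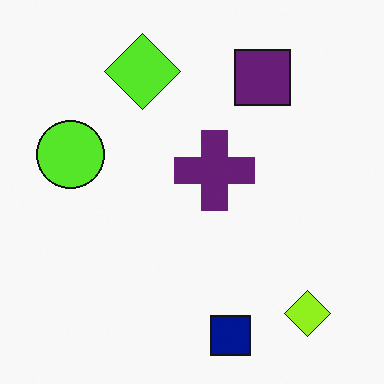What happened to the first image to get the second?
The image was hue-shifted slightly.

Every shape's color has rotated by the same amount around the hue wheel — a uniform hue shift.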